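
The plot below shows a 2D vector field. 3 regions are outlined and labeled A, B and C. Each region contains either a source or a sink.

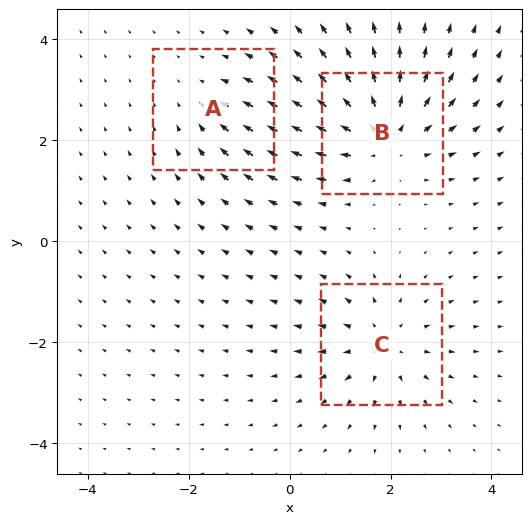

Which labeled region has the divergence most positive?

Divergence at each region's feature centre — A: about -2, B: about +5, C: about +3. Region B is most positive.

B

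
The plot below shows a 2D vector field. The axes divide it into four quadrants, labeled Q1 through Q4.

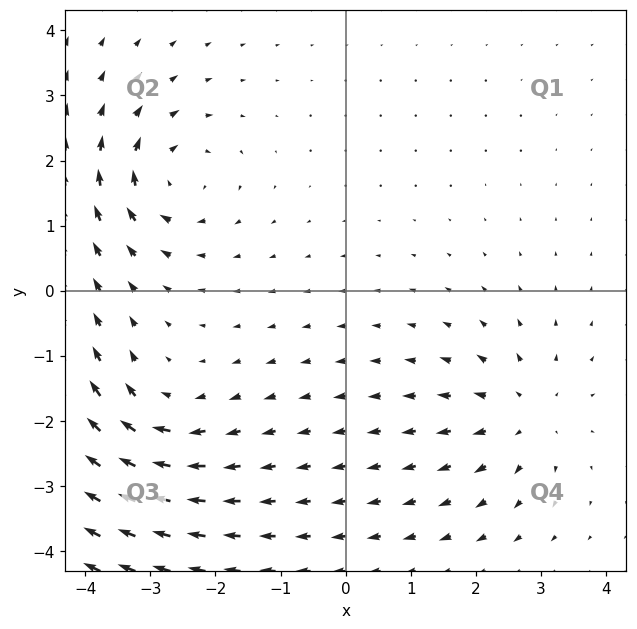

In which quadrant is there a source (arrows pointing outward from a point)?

Q4

The source sits at approximately (2.7, -1.9), which lies in quadrant Q4. The divergence there is about +3, positive as expected for a source.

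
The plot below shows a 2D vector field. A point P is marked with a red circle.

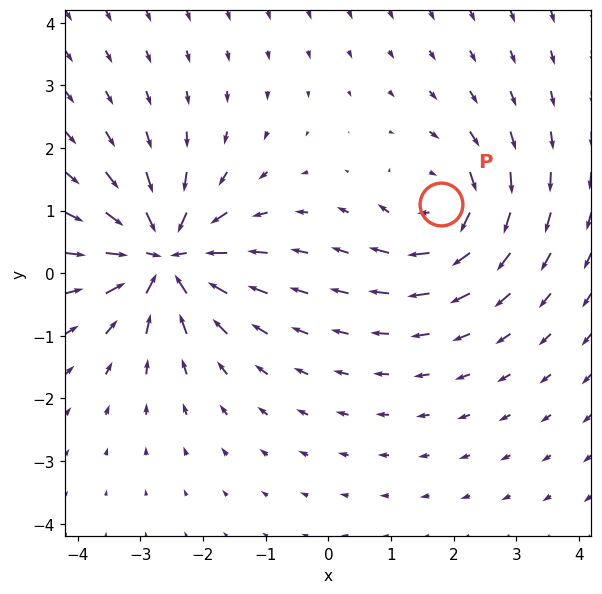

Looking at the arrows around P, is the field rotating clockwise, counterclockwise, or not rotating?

clockwise

Near P at (1.8, 1.1) the arrows circulate clockwise. The curl (z-component) there is about -4; negative curl means clockwise rotation.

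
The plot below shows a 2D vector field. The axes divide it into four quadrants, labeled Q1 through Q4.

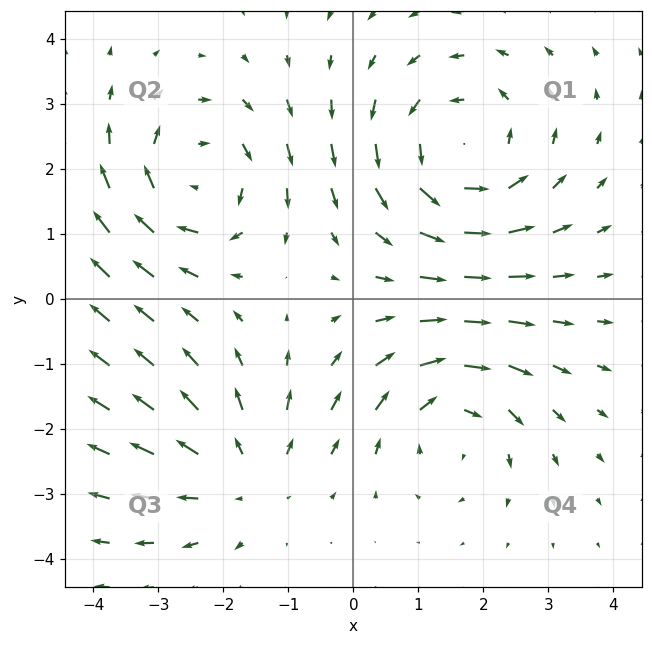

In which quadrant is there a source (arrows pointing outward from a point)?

Q3

The source sits at approximately (-1.7, -2.7), which lies in quadrant Q3. The divergence there is about +3, positive as expected for a source.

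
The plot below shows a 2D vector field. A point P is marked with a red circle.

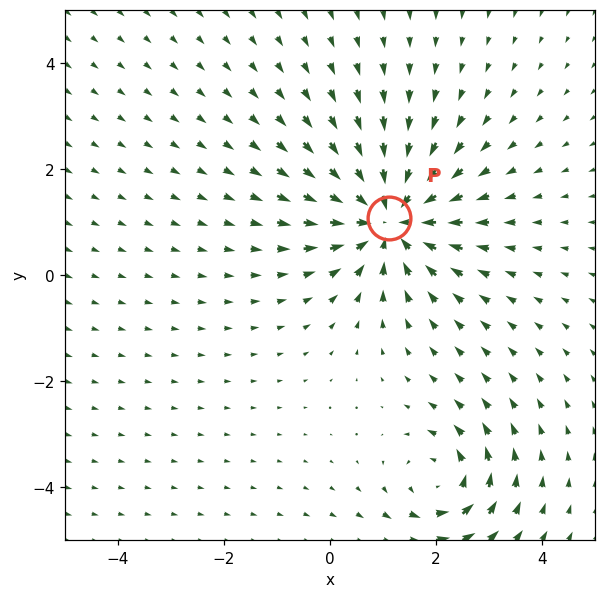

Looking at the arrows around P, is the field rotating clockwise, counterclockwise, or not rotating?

Near P at (1.1, 1.1) the arrows show no circulation. The curl there is ≈0.

not rotating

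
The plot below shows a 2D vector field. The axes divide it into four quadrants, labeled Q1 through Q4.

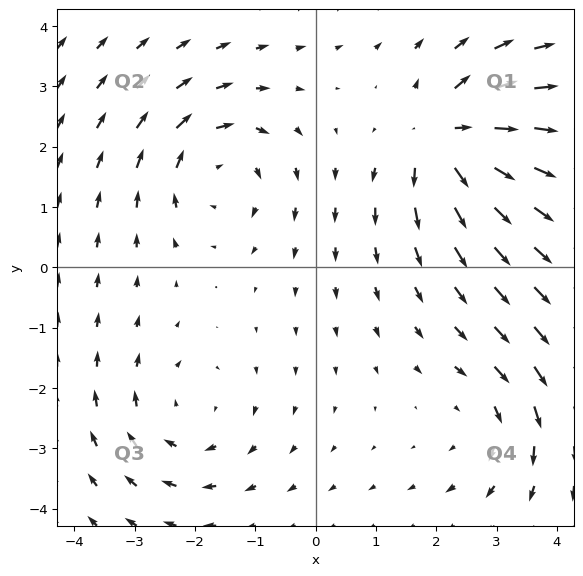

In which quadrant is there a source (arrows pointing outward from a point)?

The source sits at approximately (2.2, 2.1), which lies in quadrant Q1. The divergence there is about +6, positive as expected for a source.

Q1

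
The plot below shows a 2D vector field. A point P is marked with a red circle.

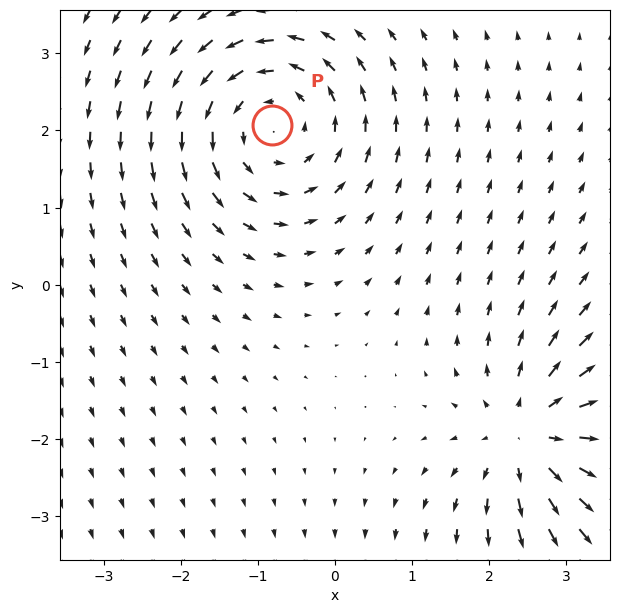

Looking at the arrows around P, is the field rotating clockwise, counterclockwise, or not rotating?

Near P at (-0.8, 2.1) the arrows circulate counterclockwise. The curl (z-component) there is about +3; positive curl means counterclockwise rotation.

counterclockwise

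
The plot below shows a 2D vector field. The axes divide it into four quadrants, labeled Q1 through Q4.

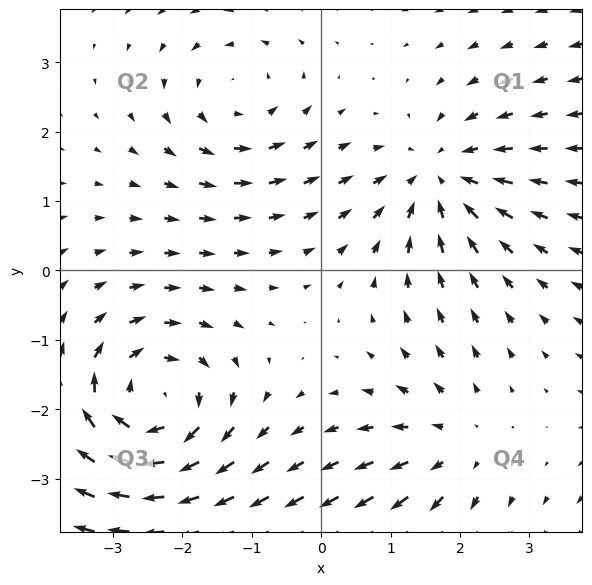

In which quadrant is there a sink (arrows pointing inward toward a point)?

Q1

The sink sits at approximately (1.7, 1.3), which lies in quadrant Q1. The divergence there is about -4, negative as expected for a sink.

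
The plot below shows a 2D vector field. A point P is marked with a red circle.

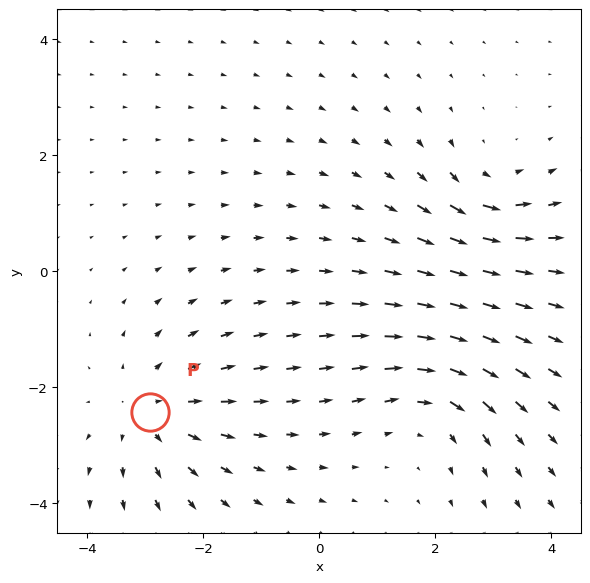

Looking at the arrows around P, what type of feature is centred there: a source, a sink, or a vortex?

At P (-2.9, -2.4) the arrows spread outward. Divergence about +4, curl ≈0 — positive divergence with near-zero curl is a source.

source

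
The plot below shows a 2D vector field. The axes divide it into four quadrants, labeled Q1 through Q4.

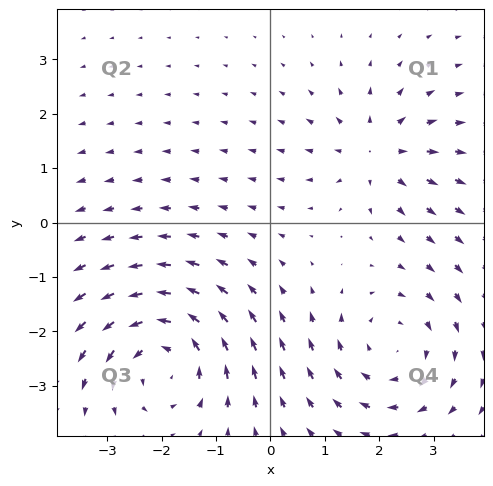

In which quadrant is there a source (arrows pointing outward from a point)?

The source sits at approximately (2.0, 1.3), which lies in quadrant Q1. The divergence there is about +3, positive as expected for a source.

Q1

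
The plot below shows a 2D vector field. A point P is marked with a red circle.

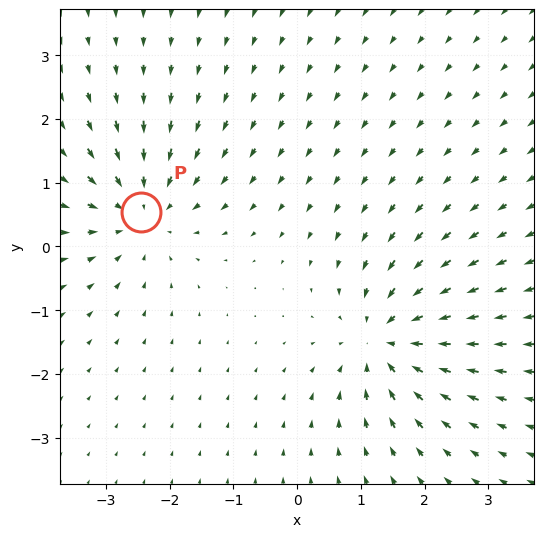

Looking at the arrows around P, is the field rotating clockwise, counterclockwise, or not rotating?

Near P at (-2.5, 0.5) the arrows show no circulation. The curl there is ≈0.

not rotating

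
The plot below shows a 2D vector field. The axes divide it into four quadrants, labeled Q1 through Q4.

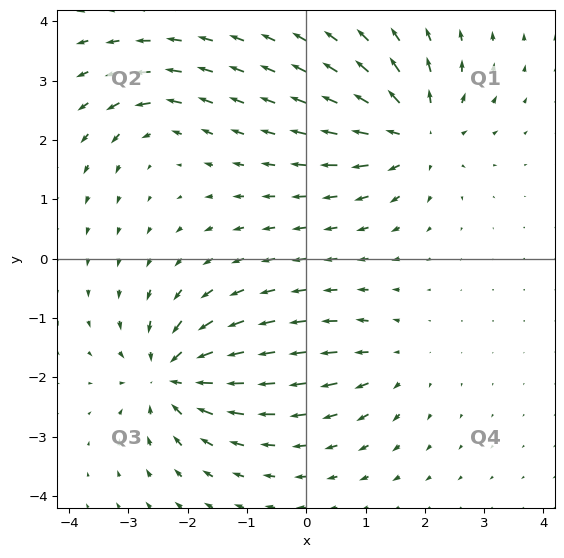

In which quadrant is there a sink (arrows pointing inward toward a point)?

The sink sits at approximately (-2.3, -2.0), which lies in quadrant Q3. The divergence there is about -7, negative as expected for a sink.

Q3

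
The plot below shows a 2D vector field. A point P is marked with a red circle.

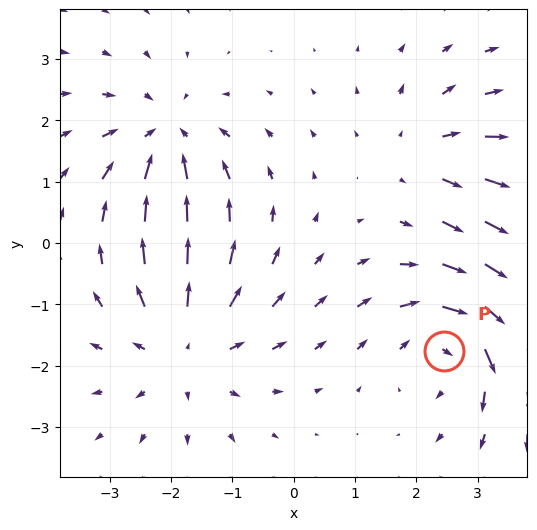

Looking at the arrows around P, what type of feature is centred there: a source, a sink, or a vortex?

vortex

At P (2.5, -1.8) the arrows circulate clockwise. Divergence ≈0, curl about -4 — near-zero divergence with nonzero curl is a vortex.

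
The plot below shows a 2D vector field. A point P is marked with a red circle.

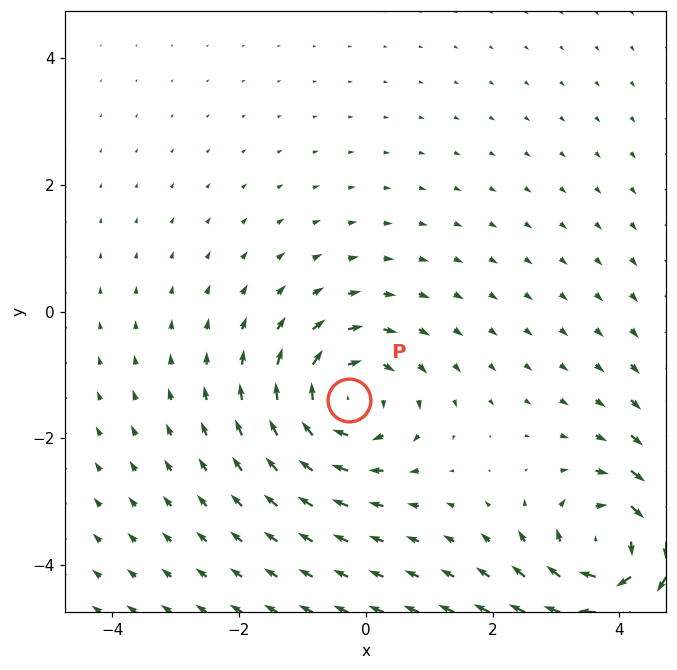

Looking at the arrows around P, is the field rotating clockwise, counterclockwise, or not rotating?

Near P at (-0.3, -1.4) the arrows circulate clockwise. The curl (z-component) there is about -4; negative curl means clockwise rotation.

clockwise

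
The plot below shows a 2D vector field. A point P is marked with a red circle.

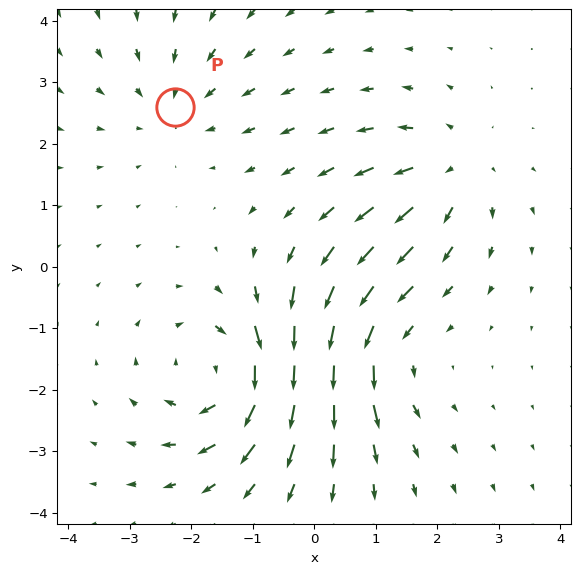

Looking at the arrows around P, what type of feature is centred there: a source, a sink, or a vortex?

At P (-2.3, 2.6) the arrows converge inward. Divergence about -2, curl ≈0 — negative divergence with near-zero curl is a sink.

sink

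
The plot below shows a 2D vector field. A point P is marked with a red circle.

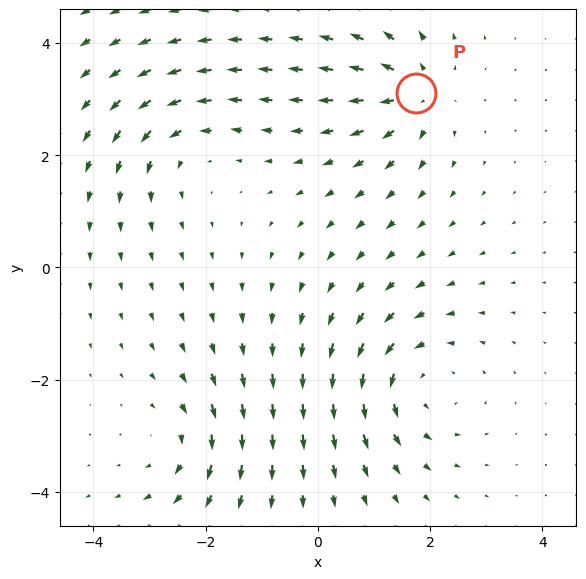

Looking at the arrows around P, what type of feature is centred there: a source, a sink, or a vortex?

source

At P (1.8, 3.1) the arrows spread outward. Divergence about +5, curl ≈0 — positive divergence with near-zero curl is a source.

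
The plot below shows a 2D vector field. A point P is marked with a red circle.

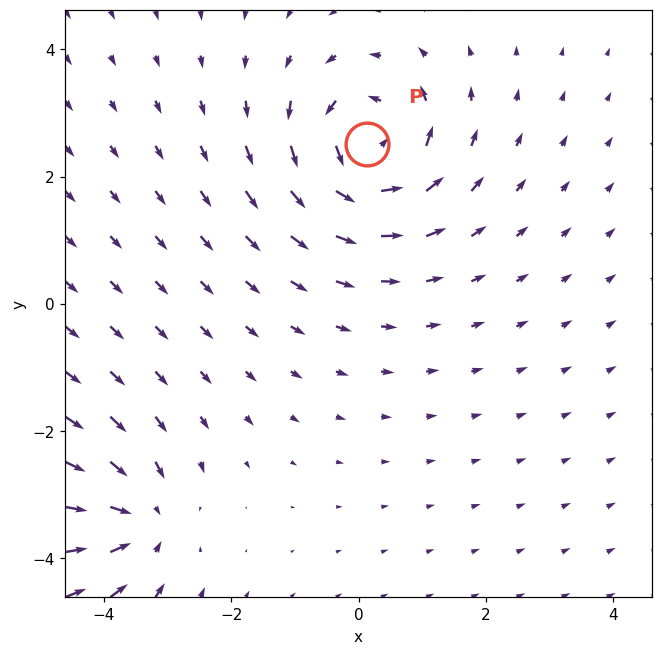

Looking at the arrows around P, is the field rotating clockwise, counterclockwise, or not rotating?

Near P at (0.1, 2.5) the arrows circulate counterclockwise. The curl (z-component) there is about +5; positive curl means counterclockwise rotation.

counterclockwise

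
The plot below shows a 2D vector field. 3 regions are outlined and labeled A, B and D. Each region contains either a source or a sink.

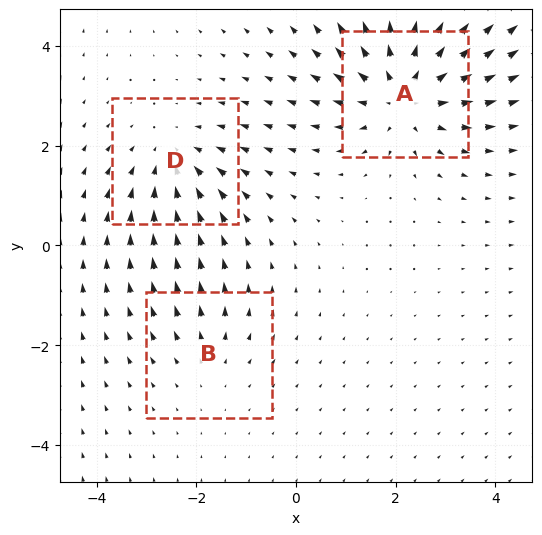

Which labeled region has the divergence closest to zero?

Divergence at each region's feature centre — A: about +4, B: about +2, D: about -3. Region B is closest to zero.

B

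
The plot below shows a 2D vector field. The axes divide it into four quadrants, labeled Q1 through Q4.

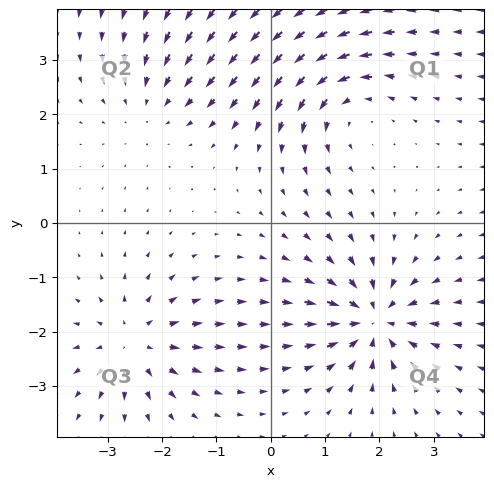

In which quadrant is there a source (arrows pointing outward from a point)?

Q3

The source sits at approximately (-2.5, -2.2), which lies in quadrant Q3. The divergence there is about +4, positive as expected for a source.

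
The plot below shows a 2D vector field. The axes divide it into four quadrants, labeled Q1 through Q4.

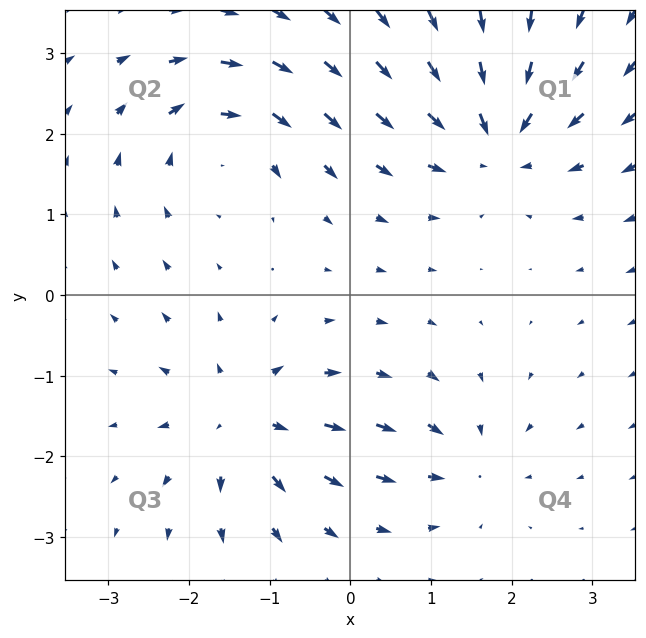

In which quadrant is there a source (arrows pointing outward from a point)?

The source sits at approximately (-1.3, -1.6), which lies in quadrant Q3. The divergence there is about +5, positive as expected for a source.

Q3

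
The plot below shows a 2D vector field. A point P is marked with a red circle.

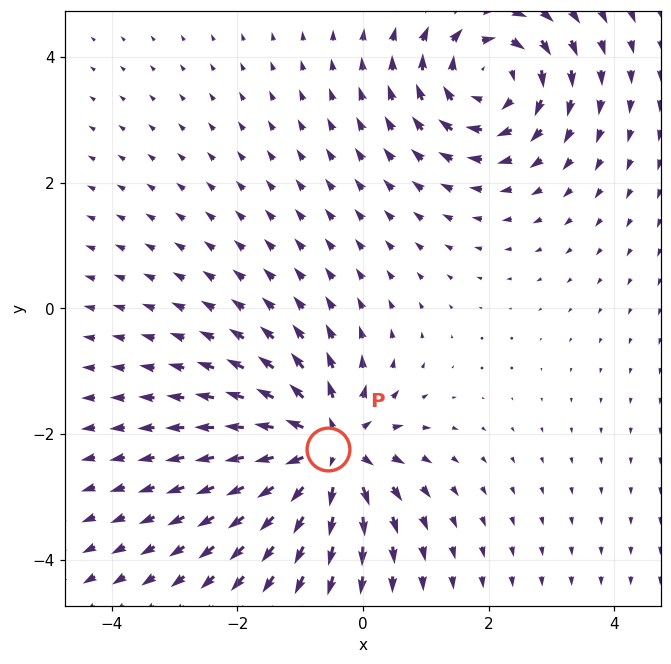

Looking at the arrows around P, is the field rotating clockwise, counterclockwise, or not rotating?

not rotating

Near P at (-0.6, -2.2) the arrows show no circulation. The curl there is ≈0.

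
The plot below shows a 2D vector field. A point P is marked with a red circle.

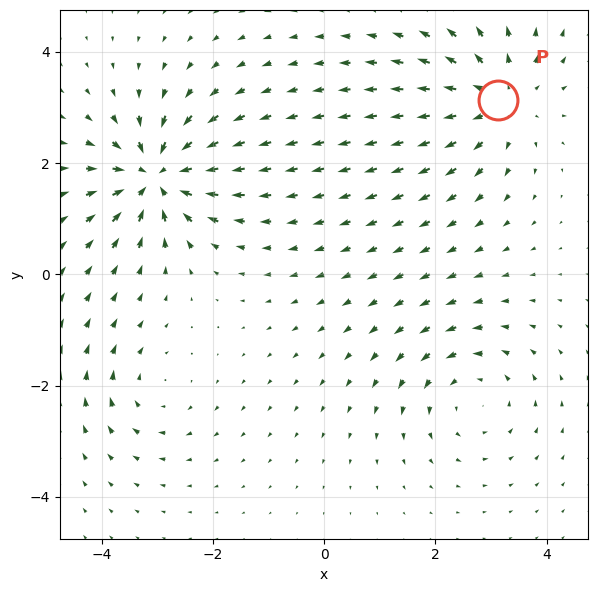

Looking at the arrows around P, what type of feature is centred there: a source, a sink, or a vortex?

At P (3.1, 3.1) the arrows spread outward. Divergence about +4, curl ≈0 — positive divergence with near-zero curl is a source.

source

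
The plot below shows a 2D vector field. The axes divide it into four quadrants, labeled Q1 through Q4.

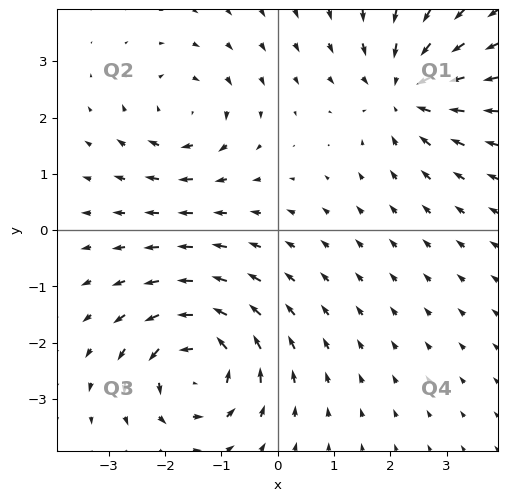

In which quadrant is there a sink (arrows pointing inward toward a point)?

Q1

The sink sits at approximately (2.3, 2.5), which lies in quadrant Q1. The divergence there is about -4, negative as expected for a sink.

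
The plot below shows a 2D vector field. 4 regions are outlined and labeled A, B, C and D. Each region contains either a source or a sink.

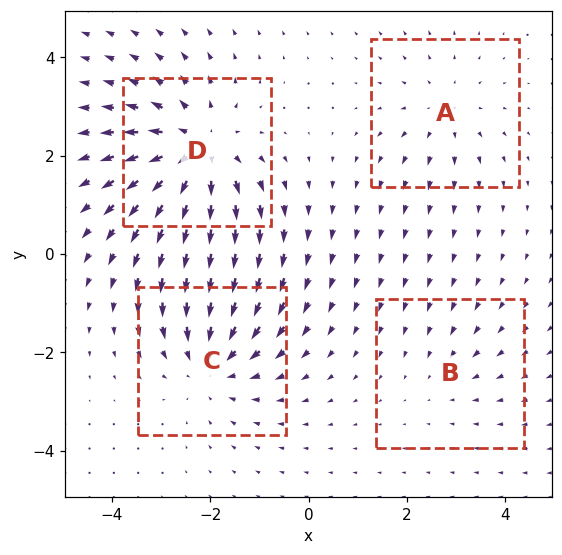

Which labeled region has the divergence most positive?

Divergence at each region's feature centre — A: about +3, B: about -2, C: about -5, D: about +6. Region D is most positive.

D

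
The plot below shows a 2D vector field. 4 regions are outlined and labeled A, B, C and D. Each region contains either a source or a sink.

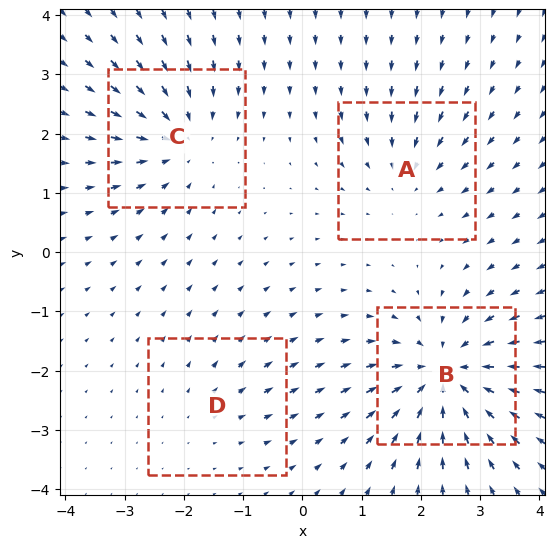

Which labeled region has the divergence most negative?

Divergence at each region's feature centre — A: about -3, B: about -7, C: about -5, D: about +2. Region B is most negative.

B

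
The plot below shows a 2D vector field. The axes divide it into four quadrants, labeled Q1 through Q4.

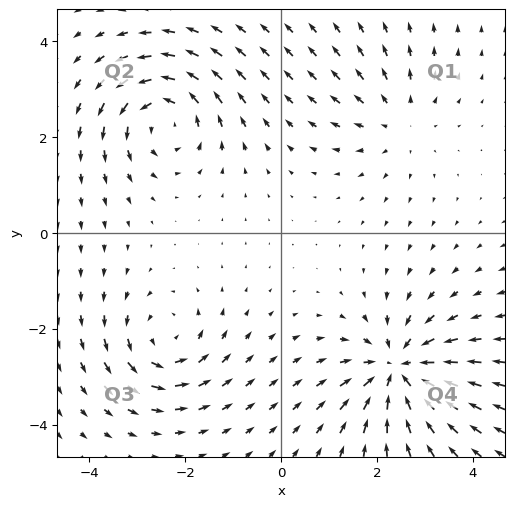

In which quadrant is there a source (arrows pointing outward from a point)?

The source sits at approximately (2.4, 2.3), which lies in quadrant Q1. The divergence there is about +3, positive as expected for a source.

Q1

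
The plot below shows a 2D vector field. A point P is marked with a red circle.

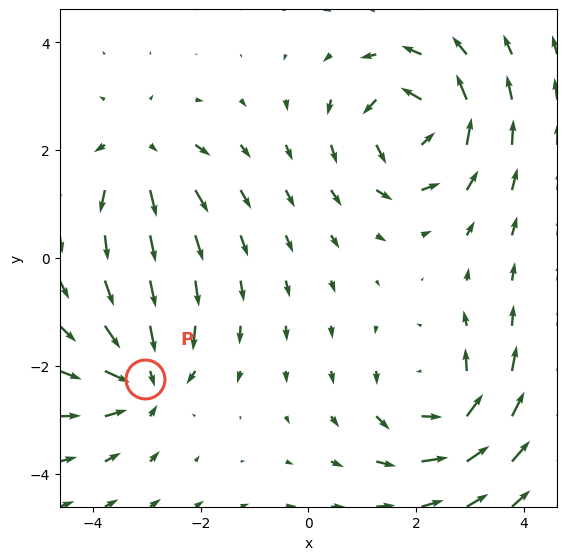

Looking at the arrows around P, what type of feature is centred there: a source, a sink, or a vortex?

At P (-3.0, -2.2) the arrows converge inward. Divergence about -4, curl ≈0 — negative divergence with near-zero curl is a sink.

sink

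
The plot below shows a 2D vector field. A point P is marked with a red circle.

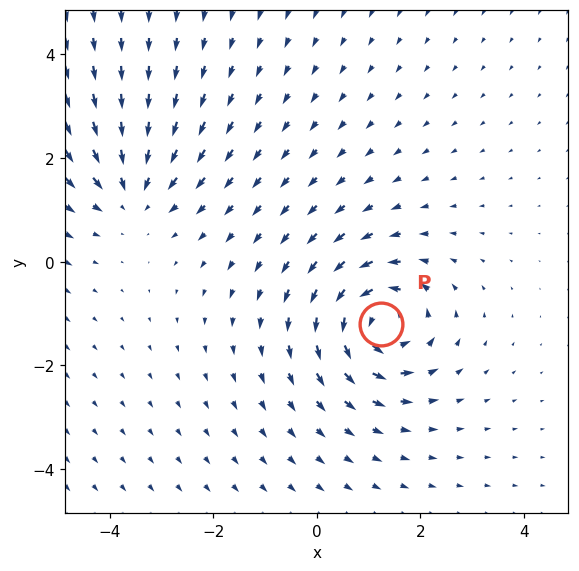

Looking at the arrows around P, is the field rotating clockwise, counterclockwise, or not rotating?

counterclockwise

Near P at (1.2, -1.2) the arrows circulate counterclockwise. The curl (z-component) there is about +6; positive curl means counterclockwise rotation.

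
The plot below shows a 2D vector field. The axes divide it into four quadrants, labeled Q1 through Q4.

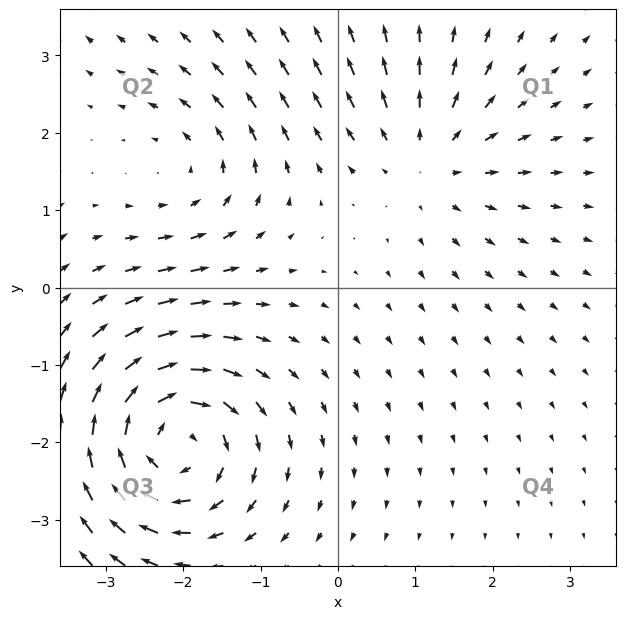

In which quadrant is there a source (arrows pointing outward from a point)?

Q1

The source sits at approximately (1.2, 1.7), which lies in quadrant Q1. The divergence there is about +3, positive as expected for a source.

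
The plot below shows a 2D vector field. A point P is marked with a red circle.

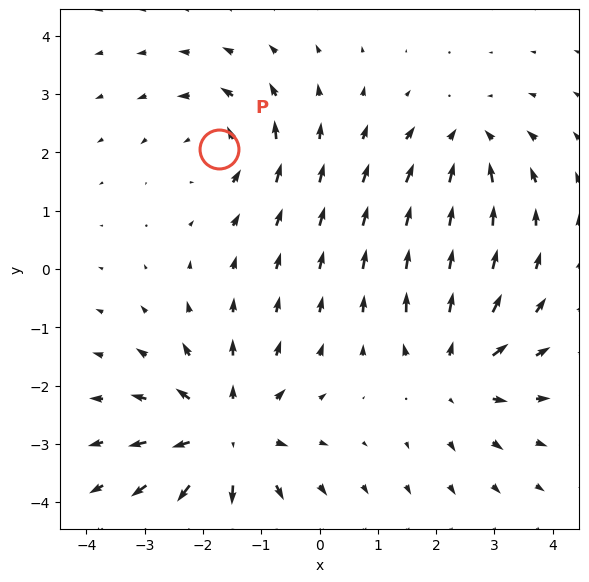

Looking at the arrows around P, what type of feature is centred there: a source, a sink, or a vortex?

At P (-1.7, 2.1) the arrows circulate counterclockwise. Divergence ≈0, curl about +4 — near-zero divergence with nonzero curl is a vortex.

vortex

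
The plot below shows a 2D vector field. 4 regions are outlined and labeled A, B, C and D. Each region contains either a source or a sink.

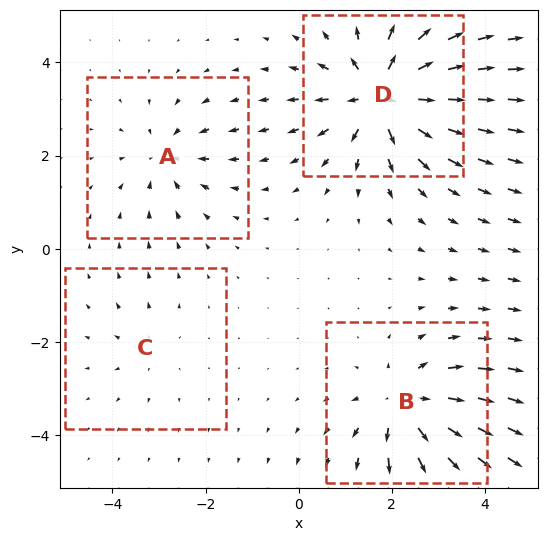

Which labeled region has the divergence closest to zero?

Divergence at each region's feature centre — A: about -4, B: about +6, C: about +2, D: about +8. Region C is closest to zero.

C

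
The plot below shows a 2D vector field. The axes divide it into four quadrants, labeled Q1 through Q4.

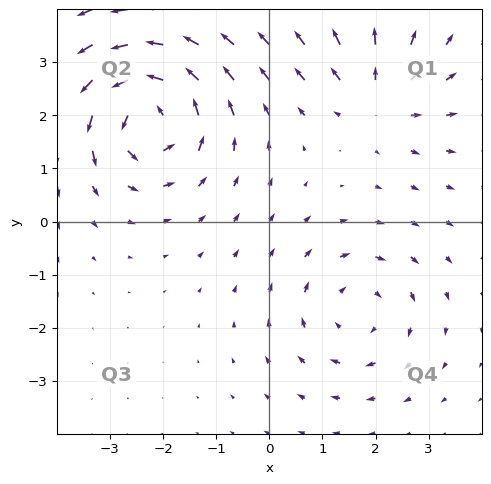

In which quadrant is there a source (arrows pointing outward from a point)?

Q1

The source sits at approximately (2.0, 2.4), which lies in quadrant Q1. The divergence there is about +3, positive as expected for a source.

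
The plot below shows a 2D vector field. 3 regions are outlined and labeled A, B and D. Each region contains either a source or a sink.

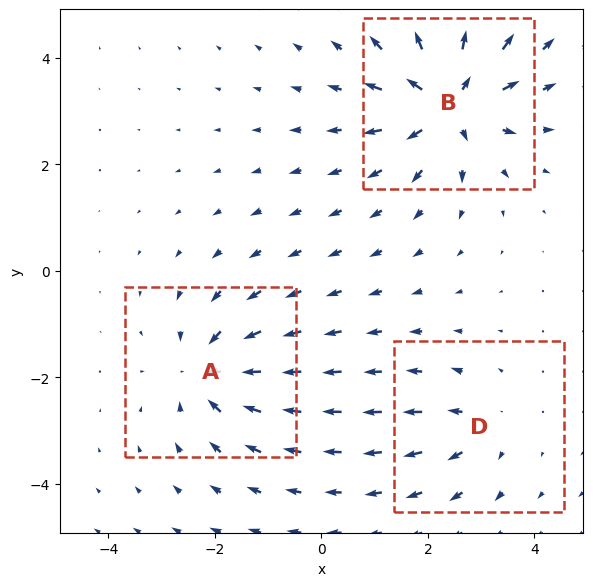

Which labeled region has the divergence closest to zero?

D

Divergence at each region's feature centre — A: about -4, B: about +6, D: about +2. Region D is closest to zero.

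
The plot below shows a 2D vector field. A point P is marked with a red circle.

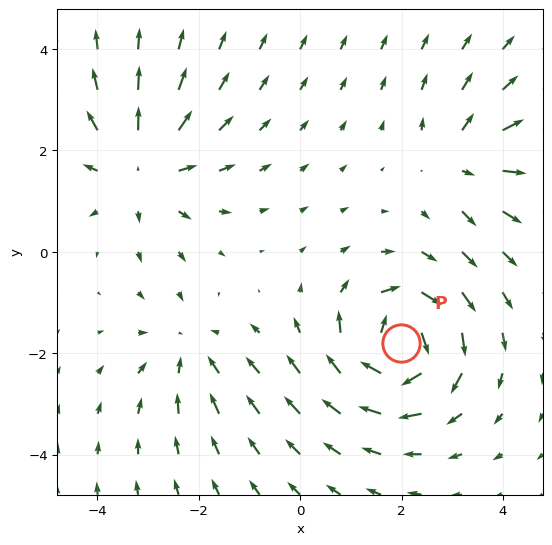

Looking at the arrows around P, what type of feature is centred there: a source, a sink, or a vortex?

At P (2.0, -1.8) the arrows circulate clockwise. Divergence ≈0, curl about -7 — near-zero divergence with nonzero curl is a vortex.

vortex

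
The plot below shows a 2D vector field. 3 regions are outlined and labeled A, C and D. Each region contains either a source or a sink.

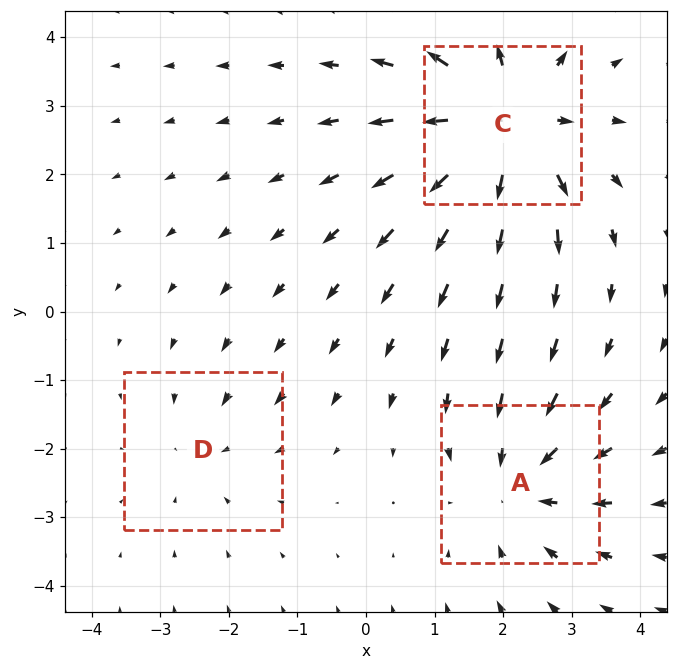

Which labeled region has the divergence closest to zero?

Divergence at each region's feature centre — A: about -3, C: about +5, D: about -2. Region D is closest to zero.

D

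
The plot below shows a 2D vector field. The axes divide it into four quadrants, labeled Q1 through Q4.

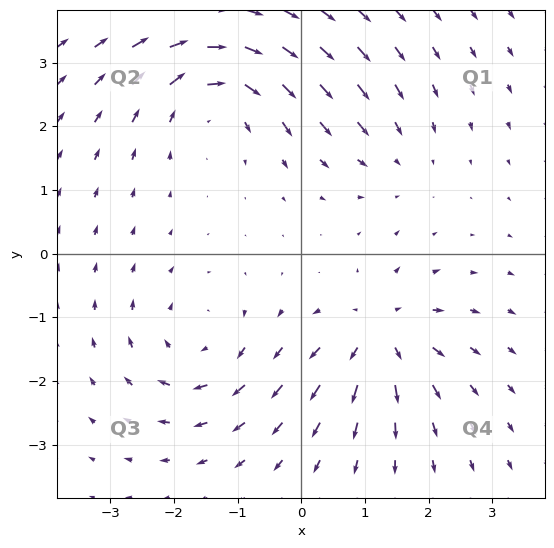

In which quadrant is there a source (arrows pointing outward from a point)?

Q4

The source sits at approximately (1.3, -1.3), which lies in quadrant Q4. The divergence there is about +5, positive as expected for a source.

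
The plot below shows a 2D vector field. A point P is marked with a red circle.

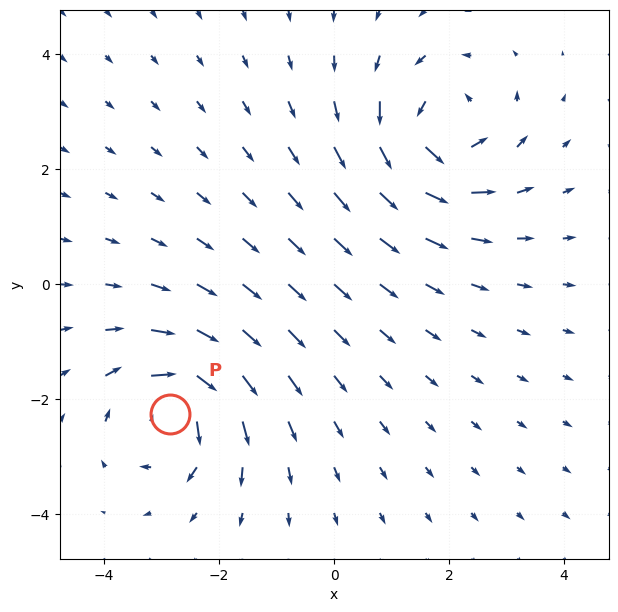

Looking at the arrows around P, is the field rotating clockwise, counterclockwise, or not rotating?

Near P at (-2.8, -2.3) the arrows circulate clockwise. The curl (z-component) there is about -6; negative curl means clockwise rotation.

clockwise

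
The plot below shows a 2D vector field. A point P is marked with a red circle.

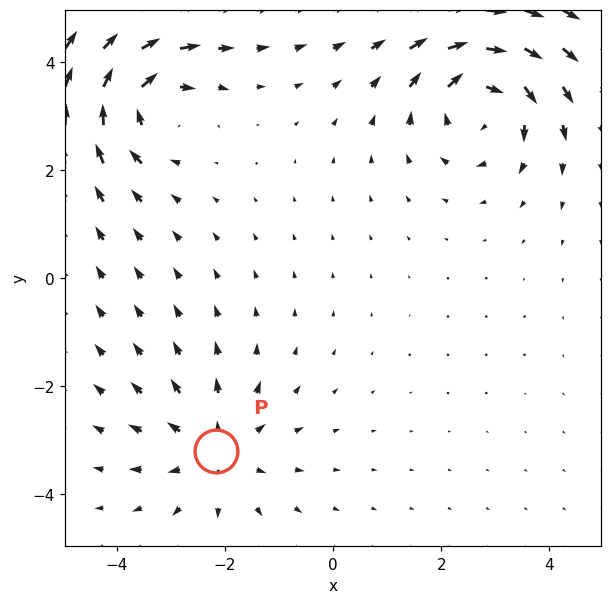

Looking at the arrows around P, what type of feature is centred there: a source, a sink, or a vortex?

source

At P (-2.2, -3.2) the arrows spread outward. Divergence about +3, curl ≈0 — positive divergence with near-zero curl is a source.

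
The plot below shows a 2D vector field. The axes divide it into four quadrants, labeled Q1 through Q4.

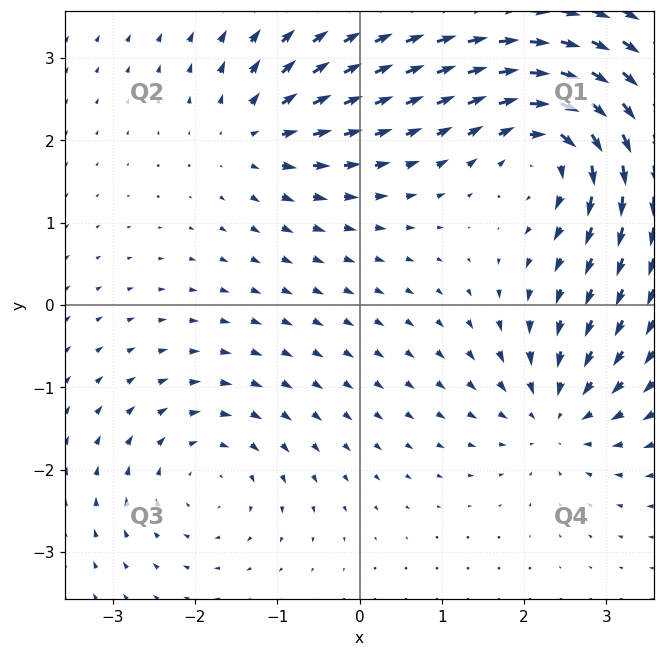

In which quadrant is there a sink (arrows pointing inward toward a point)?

Q4

The sink sits at approximately (2.4, -1.3), which lies in quadrant Q4. The divergence there is about -4, negative as expected for a sink.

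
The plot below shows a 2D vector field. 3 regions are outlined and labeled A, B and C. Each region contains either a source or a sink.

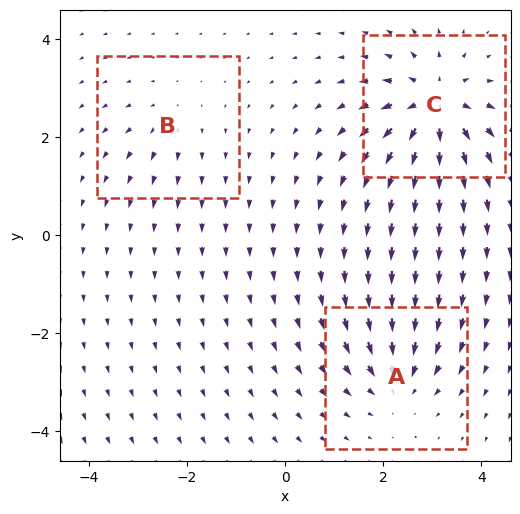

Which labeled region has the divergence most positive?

C

Divergence at each region's feature centre — A: about -4, B: about +2, C: about +7. Region C is most positive.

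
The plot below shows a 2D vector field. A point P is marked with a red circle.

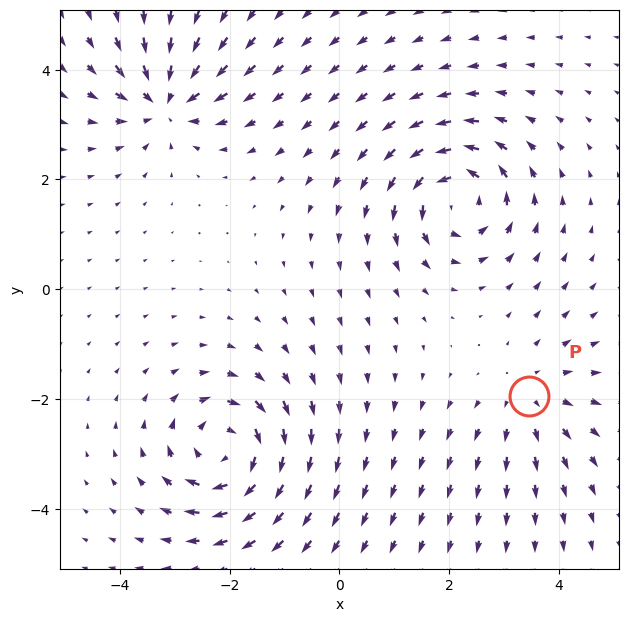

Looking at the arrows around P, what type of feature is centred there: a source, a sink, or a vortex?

At P (3.5, -2.0) the arrows spread outward. Divergence about +2, curl ≈0 — positive divergence with near-zero curl is a source.

source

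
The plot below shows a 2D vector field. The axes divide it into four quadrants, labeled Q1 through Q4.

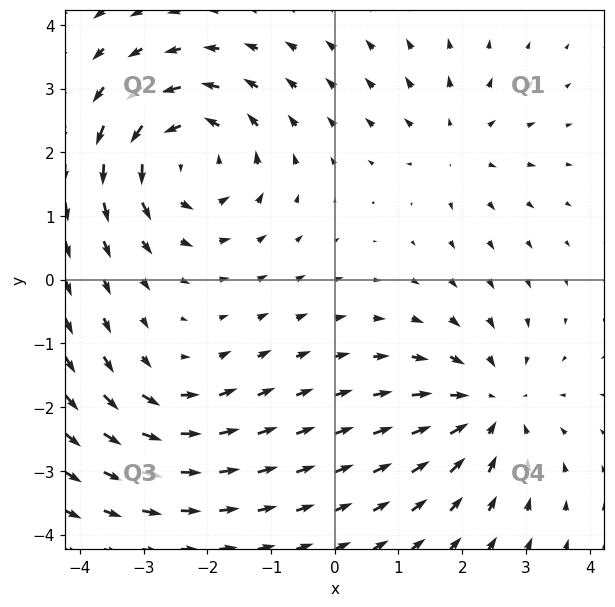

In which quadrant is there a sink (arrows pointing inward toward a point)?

The sink sits at approximately (2.4, -2.0), which lies in quadrant Q4. The divergence there is about -4, negative as expected for a sink.

Q4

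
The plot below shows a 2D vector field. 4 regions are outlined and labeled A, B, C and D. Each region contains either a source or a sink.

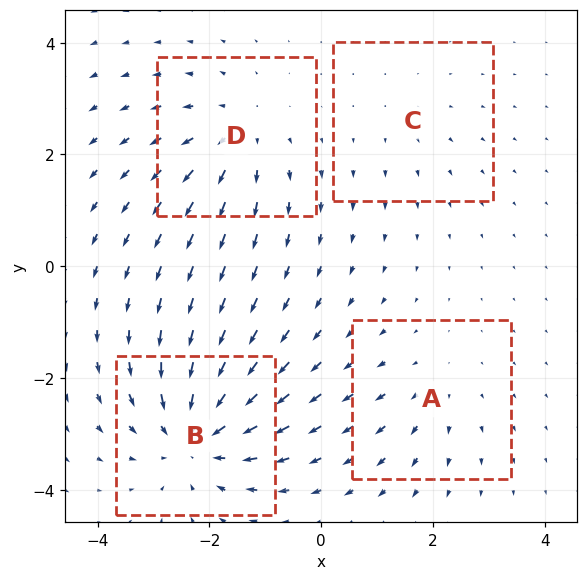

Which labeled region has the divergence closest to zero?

C

Divergence at each region's feature centre — A: about +3, B: about -6, C: about +2, D: about +4. Region C is closest to zero.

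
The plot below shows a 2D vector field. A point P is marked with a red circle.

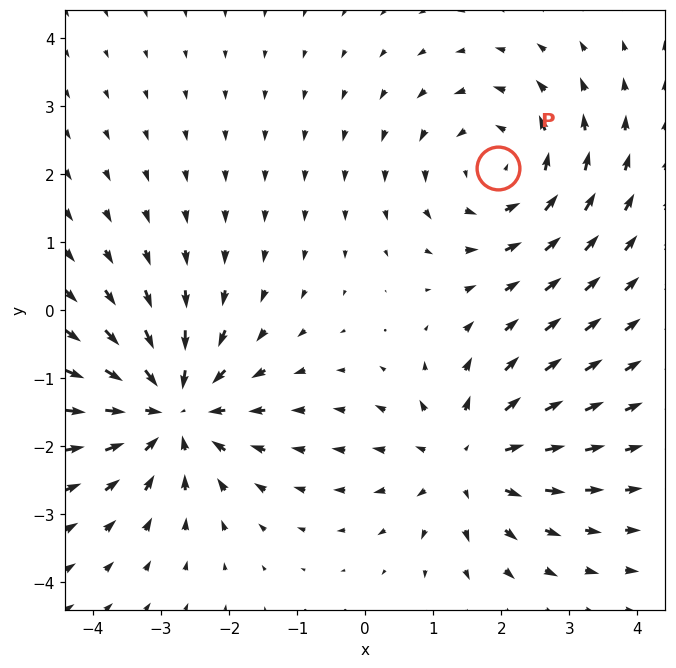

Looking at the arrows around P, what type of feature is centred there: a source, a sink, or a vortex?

vortex

At P (2.0, 2.1) the arrows circulate counterclockwise. Divergence ≈0, curl about +3 — near-zero divergence with nonzero curl is a vortex.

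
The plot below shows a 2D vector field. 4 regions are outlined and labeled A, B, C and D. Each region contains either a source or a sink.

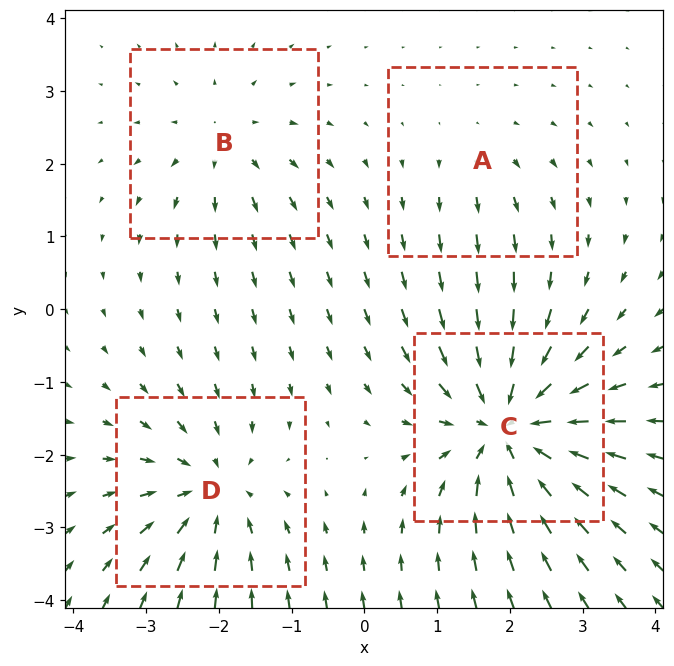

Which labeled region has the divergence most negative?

C

Divergence at each region's feature centre — A: about +2, B: about +4, C: about -8, D: about -5. Region C is most negative.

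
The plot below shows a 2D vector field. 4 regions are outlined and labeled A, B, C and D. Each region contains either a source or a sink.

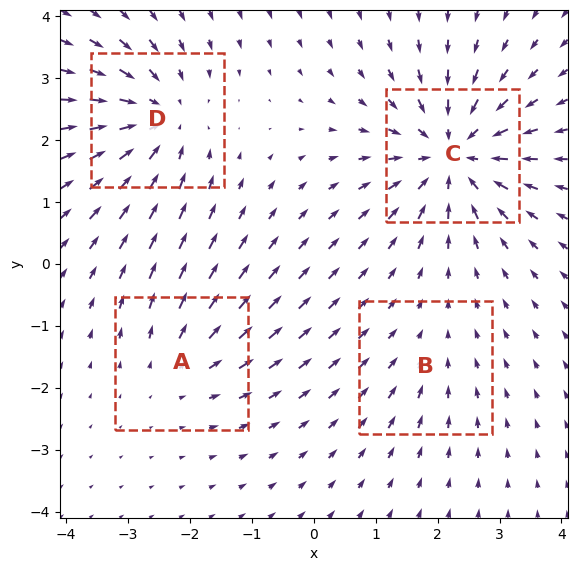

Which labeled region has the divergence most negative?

C

Divergence at each region's feature centre — A: about +3, B: about -2, C: about -7, D: about -5. Region C is most negative.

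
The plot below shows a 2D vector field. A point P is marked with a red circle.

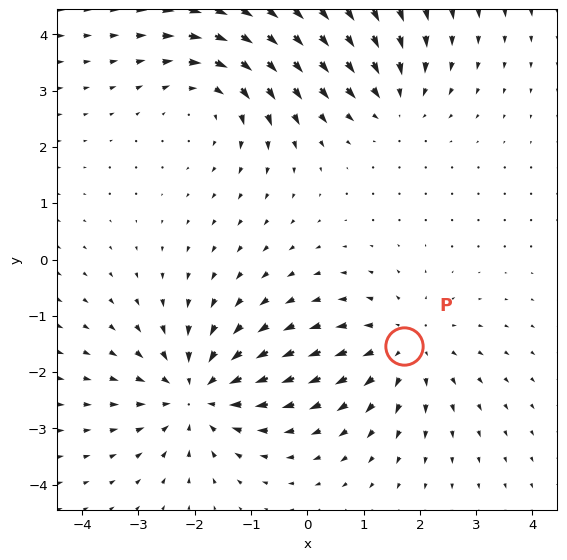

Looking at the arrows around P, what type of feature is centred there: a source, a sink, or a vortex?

At P (1.7, -1.5) the arrows spread outward. Divergence about +4, curl ≈0 — positive divergence with near-zero curl is a source.

source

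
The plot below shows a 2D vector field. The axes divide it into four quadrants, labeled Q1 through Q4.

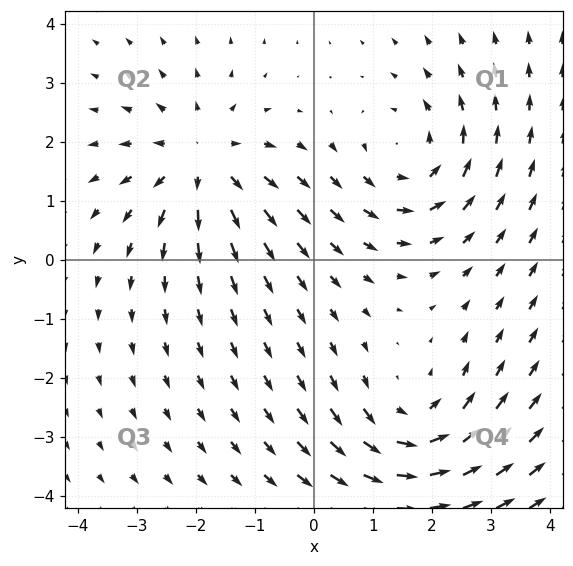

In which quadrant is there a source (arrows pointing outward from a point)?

The source sits at approximately (-1.9, 1.7), which lies in quadrant Q2. The divergence there is about +4, positive as expected for a source.

Q2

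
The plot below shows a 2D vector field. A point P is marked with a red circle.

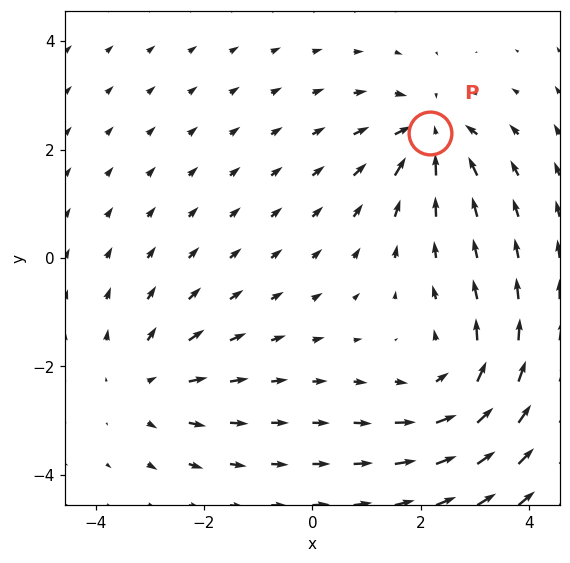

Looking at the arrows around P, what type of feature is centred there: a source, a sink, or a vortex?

At P (2.2, 2.3) the arrows converge inward. Divergence about -5, curl ≈0 — negative divergence with near-zero curl is a sink.

sink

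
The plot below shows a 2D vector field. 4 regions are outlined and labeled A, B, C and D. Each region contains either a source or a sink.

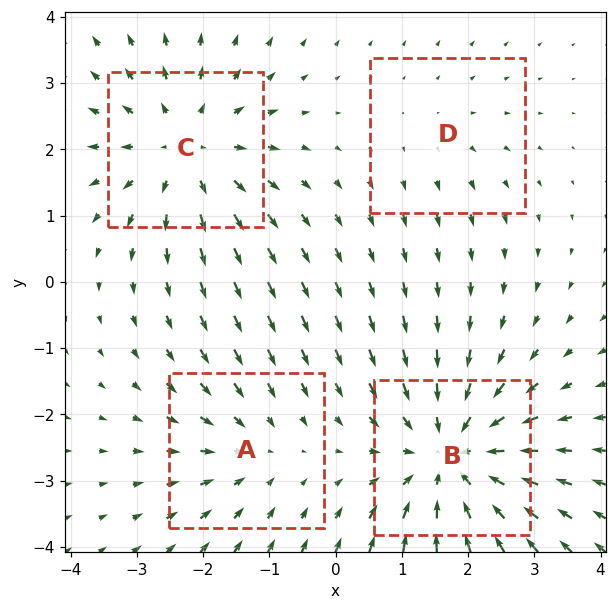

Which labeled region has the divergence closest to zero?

D

Divergence at each region's feature centre — A: about -3, B: about -6, C: about +5, D: about +2. Region D is closest to zero.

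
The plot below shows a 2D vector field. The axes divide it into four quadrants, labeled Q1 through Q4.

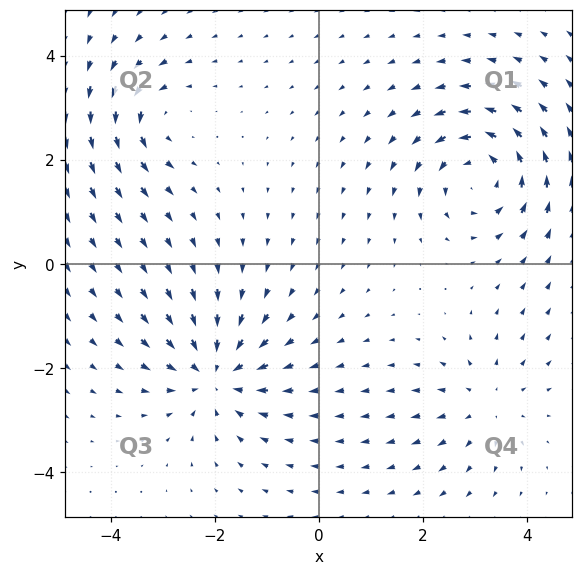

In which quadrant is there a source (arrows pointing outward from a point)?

The source sits at approximately (3.2, -2.7), which lies in quadrant Q4. The divergence there is about +3, positive as expected for a source.

Q4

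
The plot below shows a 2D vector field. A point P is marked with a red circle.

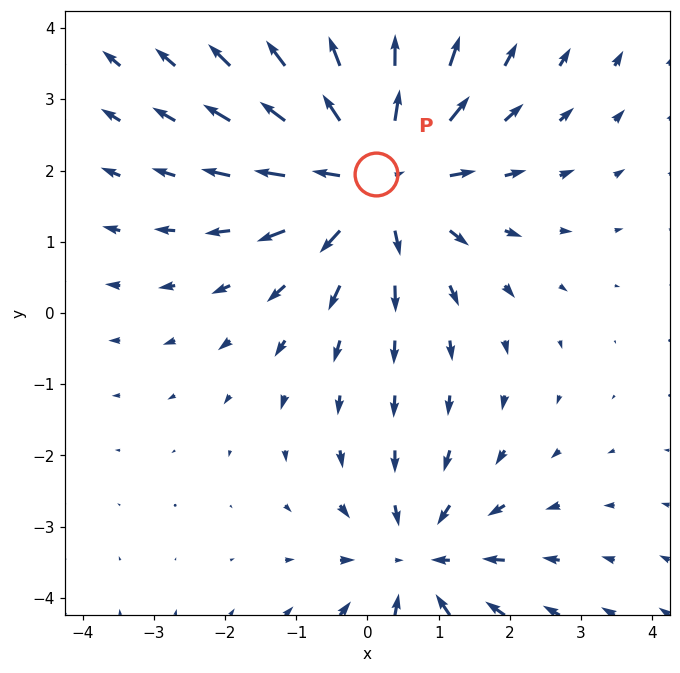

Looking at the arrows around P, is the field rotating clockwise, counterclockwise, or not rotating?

not rotating

Near P at (0.1, 1.9) the arrows show no circulation. The curl there is ≈0.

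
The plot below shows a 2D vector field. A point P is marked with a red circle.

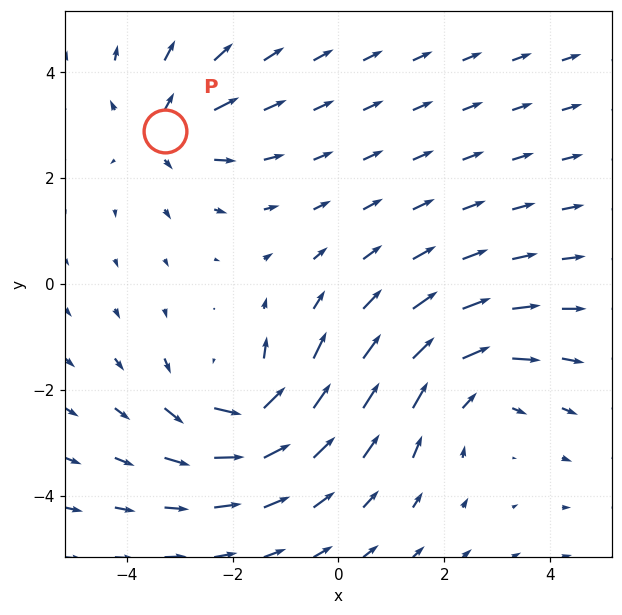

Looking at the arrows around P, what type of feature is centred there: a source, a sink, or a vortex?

At P (-3.3, 2.9) the arrows spread outward. Divergence about +3, curl ≈0 — positive divergence with near-zero curl is a source.

source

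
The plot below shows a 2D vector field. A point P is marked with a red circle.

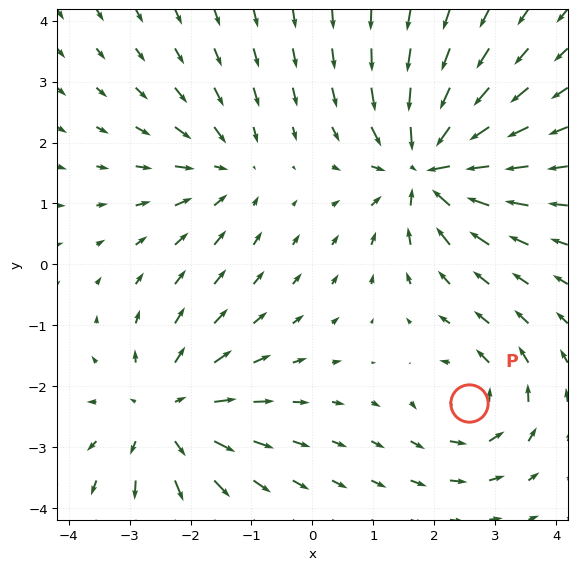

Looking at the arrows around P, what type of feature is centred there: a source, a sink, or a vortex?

At P (2.6, -2.3) the arrows circulate counterclockwise. Divergence ≈0, curl about +4 — near-zero divergence with nonzero curl is a vortex.

vortex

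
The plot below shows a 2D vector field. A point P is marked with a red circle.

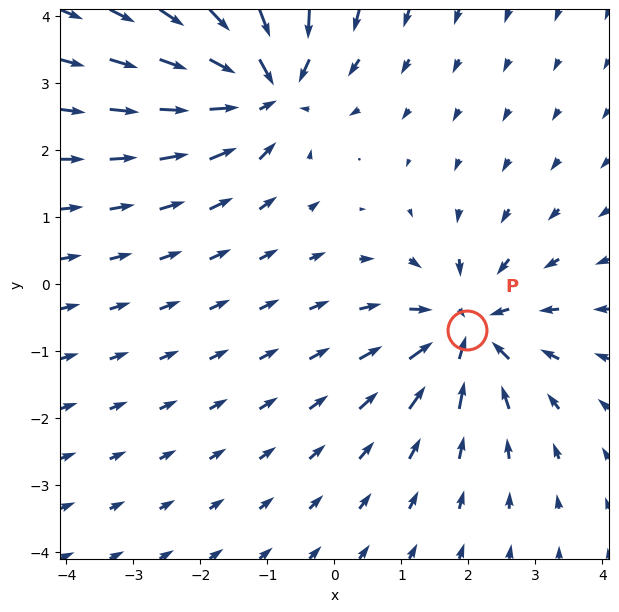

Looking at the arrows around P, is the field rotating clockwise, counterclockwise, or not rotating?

not rotating

Near P at (2.0, -0.7) the arrows show no circulation. The curl there is ≈0.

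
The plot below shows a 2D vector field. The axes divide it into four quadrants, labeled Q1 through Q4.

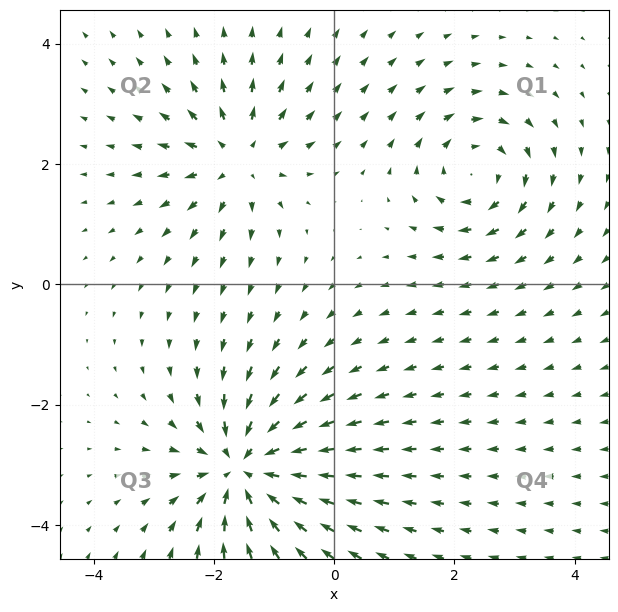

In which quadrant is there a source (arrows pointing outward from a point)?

Q2

The source sits at approximately (-1.6, 2.1), which lies in quadrant Q2. The divergence there is about +4, positive as expected for a source.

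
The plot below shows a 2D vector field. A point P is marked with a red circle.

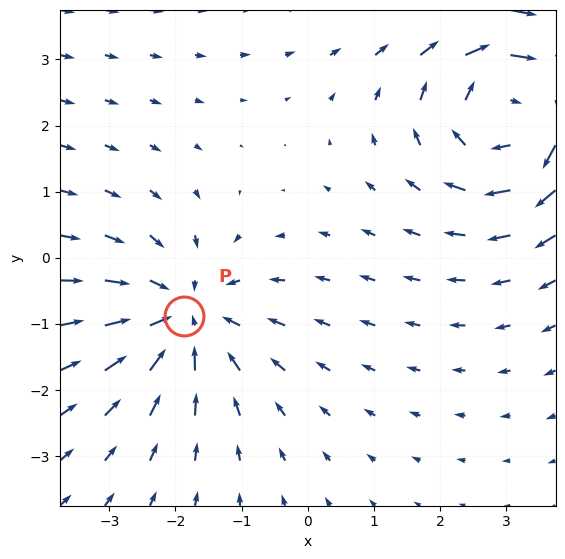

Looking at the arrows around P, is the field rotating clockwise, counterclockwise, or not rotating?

Near P at (-1.9, -0.9) the arrows show no circulation. The curl there is ≈0.

not rotating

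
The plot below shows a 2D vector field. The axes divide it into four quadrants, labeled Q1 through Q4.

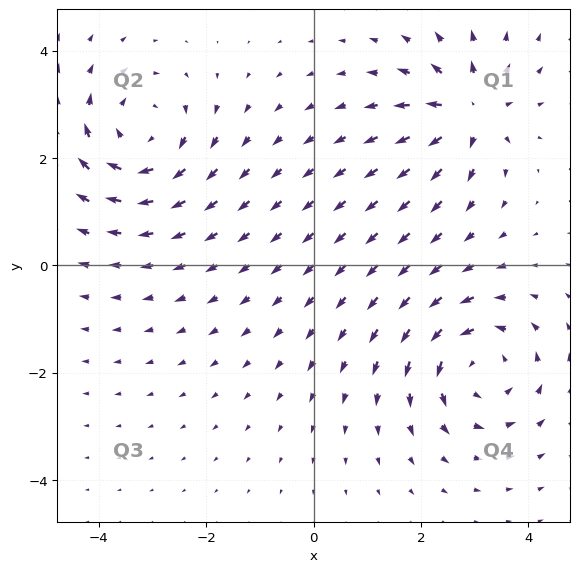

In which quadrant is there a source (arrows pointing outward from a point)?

Q1

The source sits at approximately (2.9, 2.9), which lies in quadrant Q1. The divergence there is about +4, positive as expected for a source.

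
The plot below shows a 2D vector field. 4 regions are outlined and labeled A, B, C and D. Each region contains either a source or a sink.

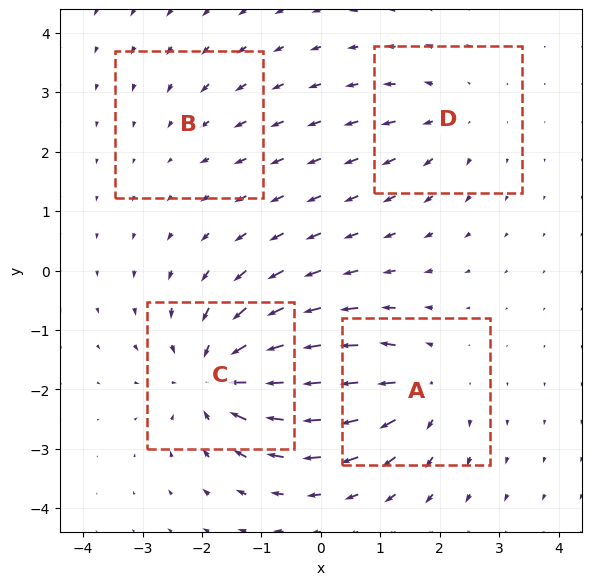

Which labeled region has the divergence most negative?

C

Divergence at each region's feature centre — A: about +5, B: about -2, C: about -7, D: about +3. Region C is most negative.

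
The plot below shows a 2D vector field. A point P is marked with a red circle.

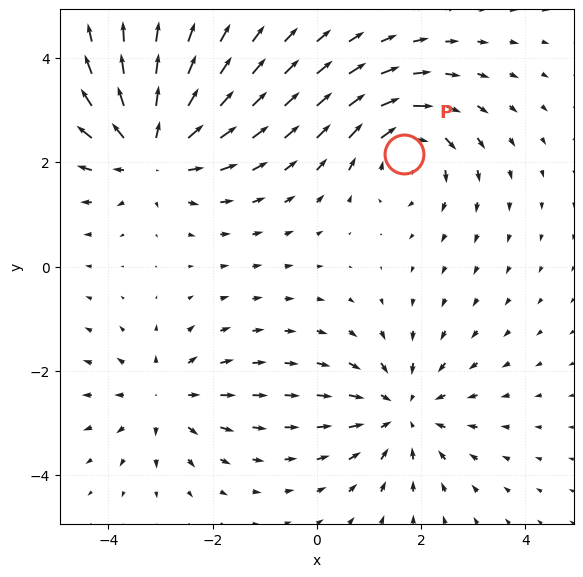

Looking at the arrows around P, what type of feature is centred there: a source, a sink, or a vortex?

vortex

At P (1.7, 2.2) the arrows circulate clockwise. Divergence ≈0, curl about -4 — near-zero divergence with nonzero curl is a vortex.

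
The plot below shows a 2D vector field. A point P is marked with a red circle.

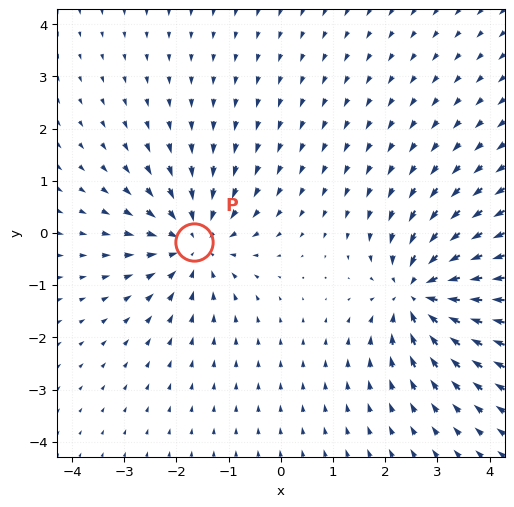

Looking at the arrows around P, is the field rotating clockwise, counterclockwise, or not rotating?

Near P at (-1.7, -0.2) the arrows show no circulation. The curl there is ≈0.

not rotating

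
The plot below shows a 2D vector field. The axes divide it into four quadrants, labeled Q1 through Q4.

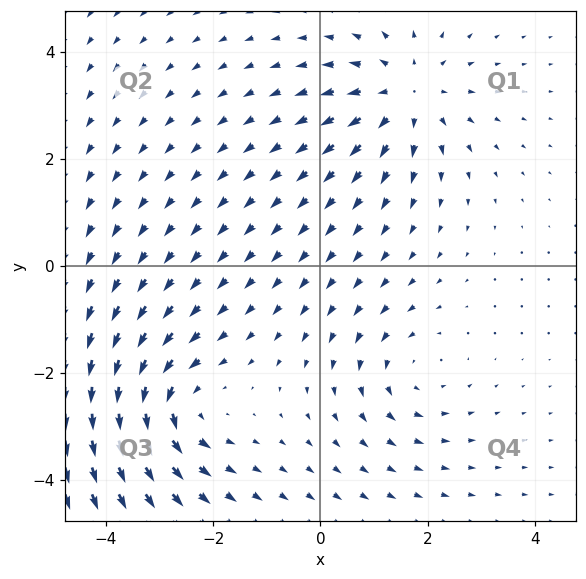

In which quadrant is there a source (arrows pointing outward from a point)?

The source sits at approximately (1.6, 3.2), which lies in quadrant Q1. The divergence there is about +4, positive as expected for a source.

Q1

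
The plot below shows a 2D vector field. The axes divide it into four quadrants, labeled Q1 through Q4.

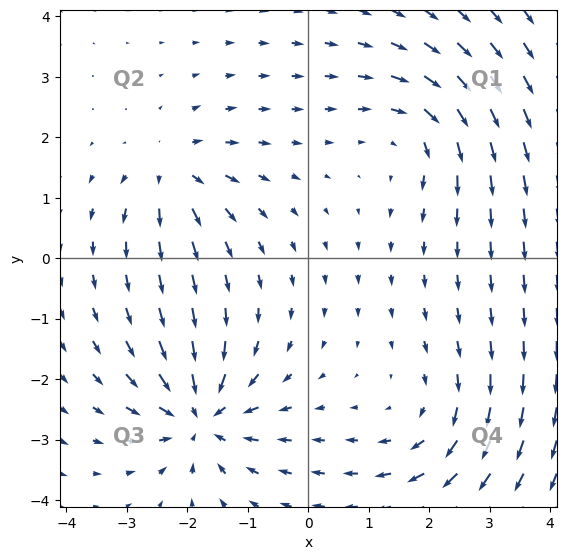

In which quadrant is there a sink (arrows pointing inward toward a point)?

Q3

The sink sits at approximately (-1.8, -2.6), which lies in quadrant Q3. The divergence there is about -6, negative as expected for a sink.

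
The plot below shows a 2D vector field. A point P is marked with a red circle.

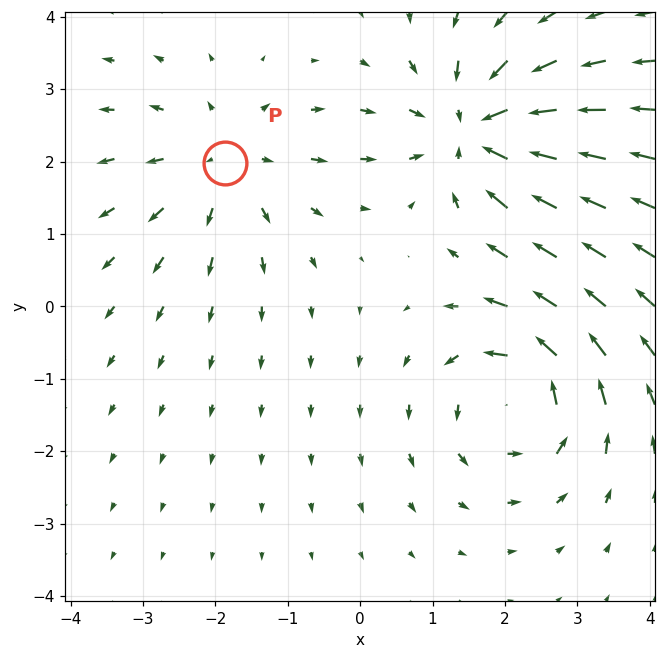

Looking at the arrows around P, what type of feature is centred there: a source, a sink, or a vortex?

source

At P (-1.9, 2.0) the arrows spread outward. Divergence about +3, curl ≈0 — positive divergence with near-zero curl is a source.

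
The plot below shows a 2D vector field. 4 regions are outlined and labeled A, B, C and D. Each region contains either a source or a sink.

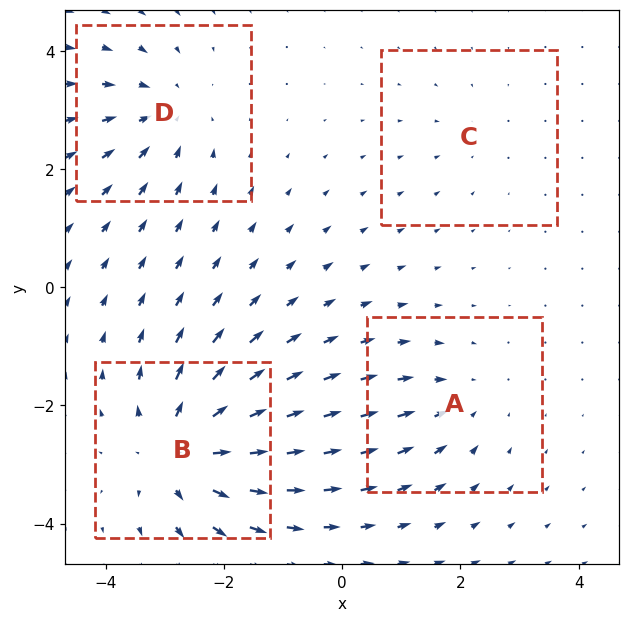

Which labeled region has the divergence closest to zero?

Divergence at each region's feature centre — A: about -3, B: about +7, C: about -2, D: about -4. Region C is closest to zero.

C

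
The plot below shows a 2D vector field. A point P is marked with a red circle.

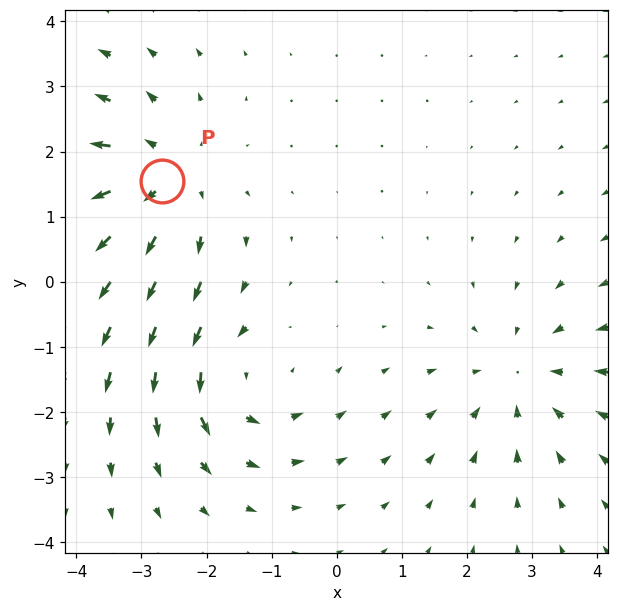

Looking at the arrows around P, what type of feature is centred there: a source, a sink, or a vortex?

source

At P (-2.7, 1.5) the arrows spread outward. Divergence about +4, curl ≈0 — positive divergence with near-zero curl is a source.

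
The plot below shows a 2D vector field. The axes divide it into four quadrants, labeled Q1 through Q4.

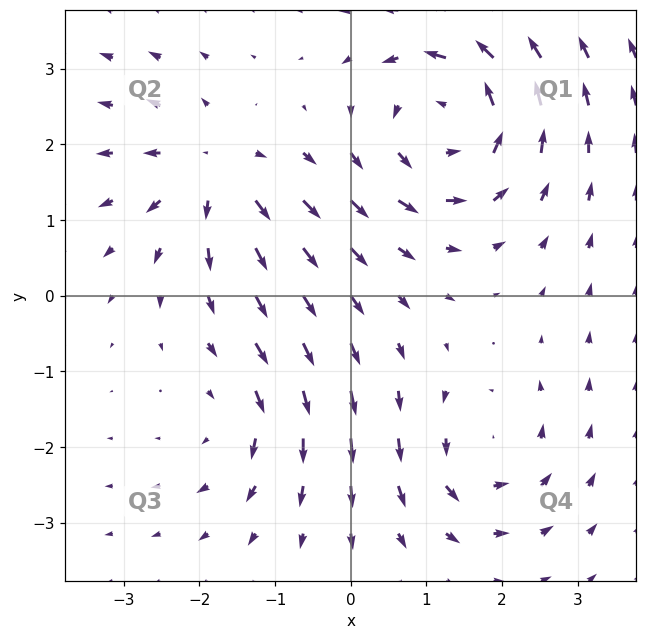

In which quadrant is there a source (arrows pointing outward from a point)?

Q2

The source sits at approximately (-1.8, 1.6), which lies in quadrant Q2. The divergence there is about +4, positive as expected for a source.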